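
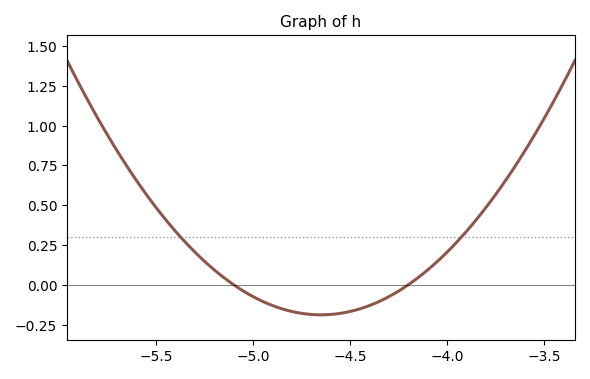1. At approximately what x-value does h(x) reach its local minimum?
-4.65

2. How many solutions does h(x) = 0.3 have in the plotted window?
2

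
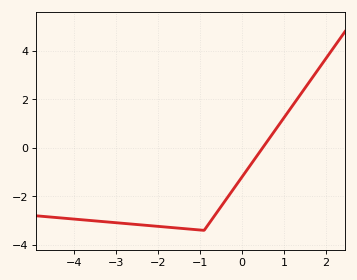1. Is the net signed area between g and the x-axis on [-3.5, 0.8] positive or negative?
negative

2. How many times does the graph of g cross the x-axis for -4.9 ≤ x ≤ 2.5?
1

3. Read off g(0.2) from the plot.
-0.8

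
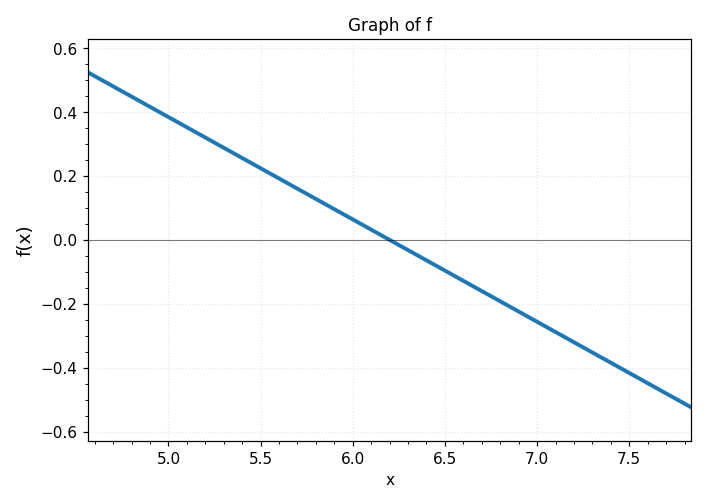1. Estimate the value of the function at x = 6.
0.064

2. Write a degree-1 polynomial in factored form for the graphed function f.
y = -0.32(x - 6.2)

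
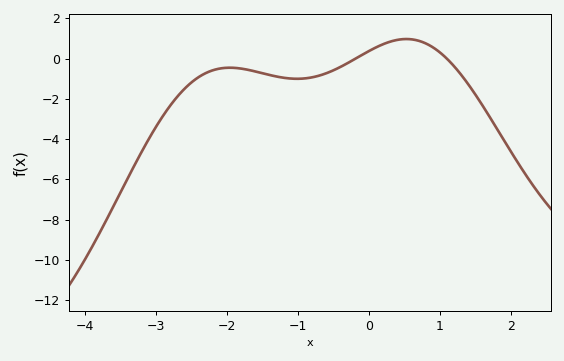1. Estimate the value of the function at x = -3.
-3.37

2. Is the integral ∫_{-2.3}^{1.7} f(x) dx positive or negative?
negative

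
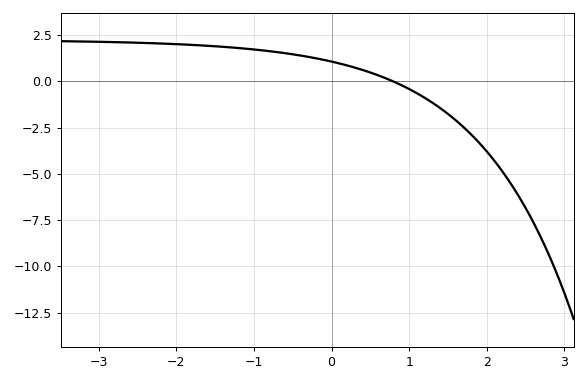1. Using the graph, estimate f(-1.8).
1.97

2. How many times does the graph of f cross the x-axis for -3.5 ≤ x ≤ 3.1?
1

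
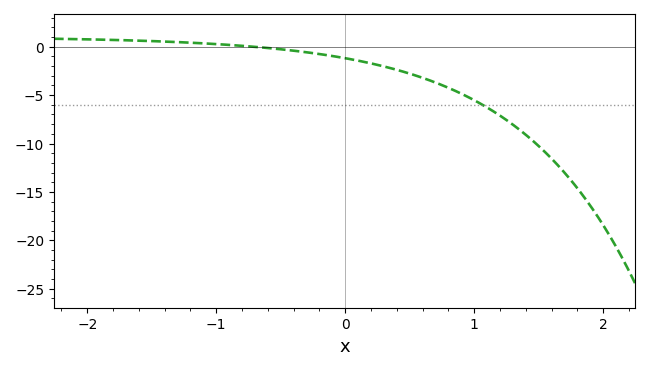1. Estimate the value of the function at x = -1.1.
0.357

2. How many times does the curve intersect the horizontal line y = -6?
1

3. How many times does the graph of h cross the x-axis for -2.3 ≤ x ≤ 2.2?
1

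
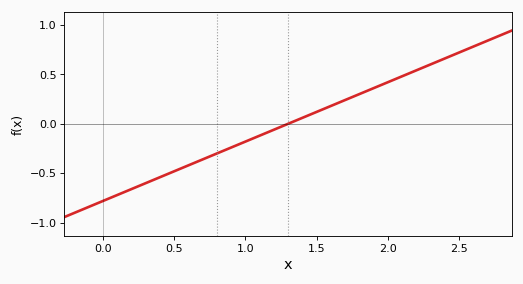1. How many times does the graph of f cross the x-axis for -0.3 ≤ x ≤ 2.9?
1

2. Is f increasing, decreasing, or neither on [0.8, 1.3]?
increasing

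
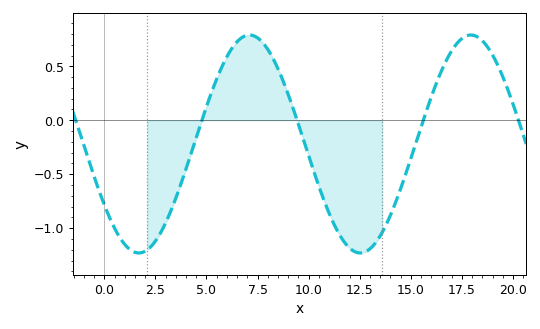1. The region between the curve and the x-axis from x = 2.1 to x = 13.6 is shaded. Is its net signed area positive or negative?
negative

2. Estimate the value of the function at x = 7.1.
0.8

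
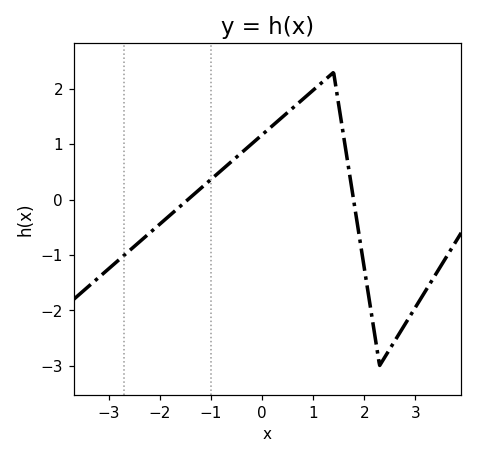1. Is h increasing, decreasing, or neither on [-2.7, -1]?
increasing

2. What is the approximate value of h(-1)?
0.365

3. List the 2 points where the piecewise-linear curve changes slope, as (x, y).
(1.4, 2.3); (2.3, -3)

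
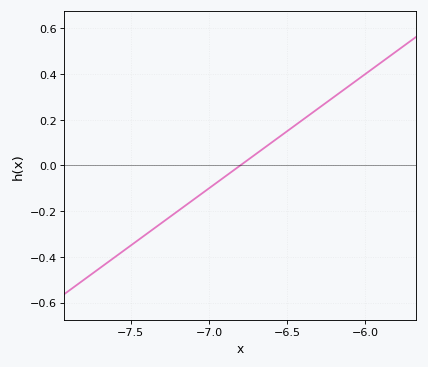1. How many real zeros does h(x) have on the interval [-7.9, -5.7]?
1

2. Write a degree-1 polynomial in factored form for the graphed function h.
y = 0.5(x + 6.8)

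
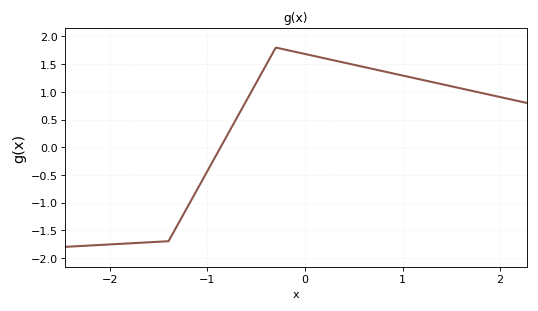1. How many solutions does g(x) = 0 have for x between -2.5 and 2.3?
1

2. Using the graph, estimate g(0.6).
1.45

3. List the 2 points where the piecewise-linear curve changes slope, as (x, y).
(-1.4, -1.7); (-0.3, 1.8)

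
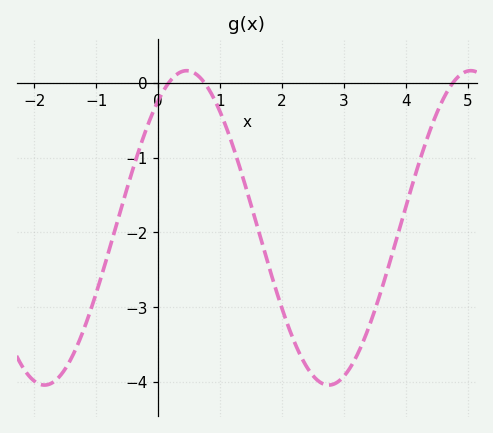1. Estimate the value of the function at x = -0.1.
-0.4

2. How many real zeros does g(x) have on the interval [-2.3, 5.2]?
3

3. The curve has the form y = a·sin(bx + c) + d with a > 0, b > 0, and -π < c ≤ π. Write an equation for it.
y = 2.1sin(1.4x + 0.94) - 1.94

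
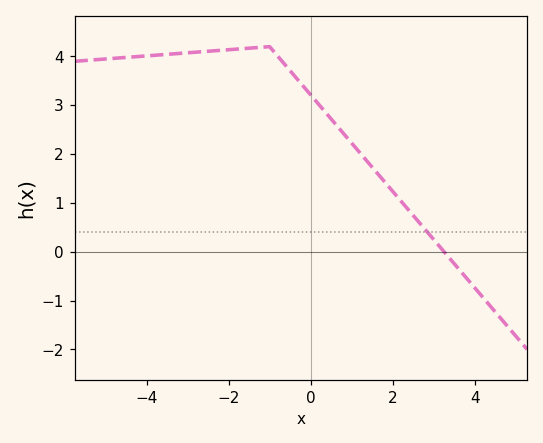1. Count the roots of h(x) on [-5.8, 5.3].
1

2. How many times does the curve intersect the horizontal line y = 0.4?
1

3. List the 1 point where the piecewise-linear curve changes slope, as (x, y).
(-1, 4.2)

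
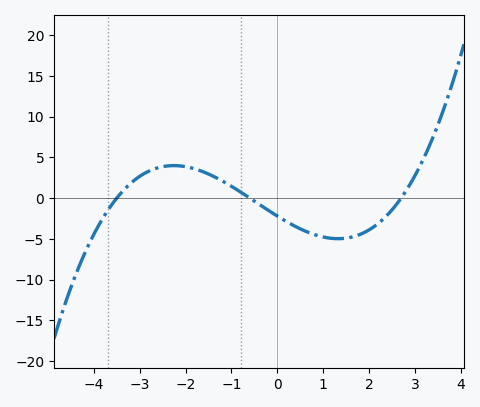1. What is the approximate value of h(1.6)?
-4.81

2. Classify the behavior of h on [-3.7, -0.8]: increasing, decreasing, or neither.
neither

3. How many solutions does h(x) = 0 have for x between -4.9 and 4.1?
3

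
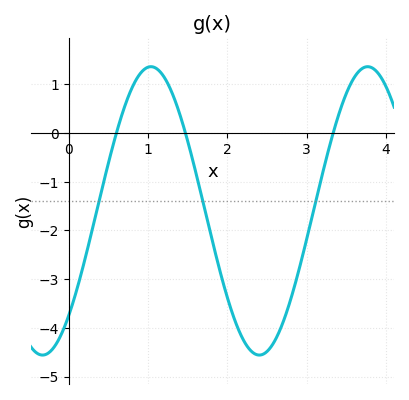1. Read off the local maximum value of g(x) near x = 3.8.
1.36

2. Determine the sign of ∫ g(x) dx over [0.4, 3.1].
negative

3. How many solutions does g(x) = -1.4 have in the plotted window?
3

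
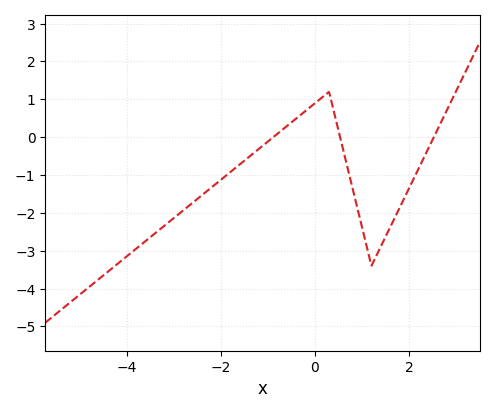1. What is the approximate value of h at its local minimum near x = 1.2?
-3.4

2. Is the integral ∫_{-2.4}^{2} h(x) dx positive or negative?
negative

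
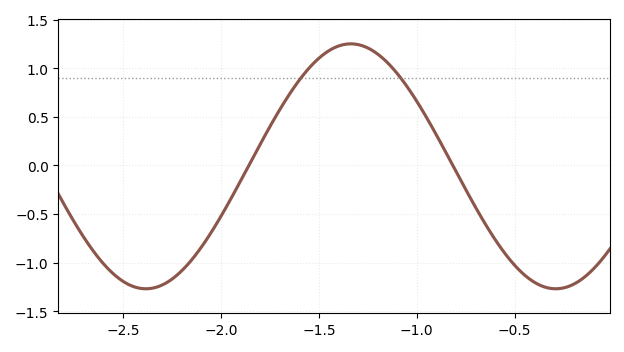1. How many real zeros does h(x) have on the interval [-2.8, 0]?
2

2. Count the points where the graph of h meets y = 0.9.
2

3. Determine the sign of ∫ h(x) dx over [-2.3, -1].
positive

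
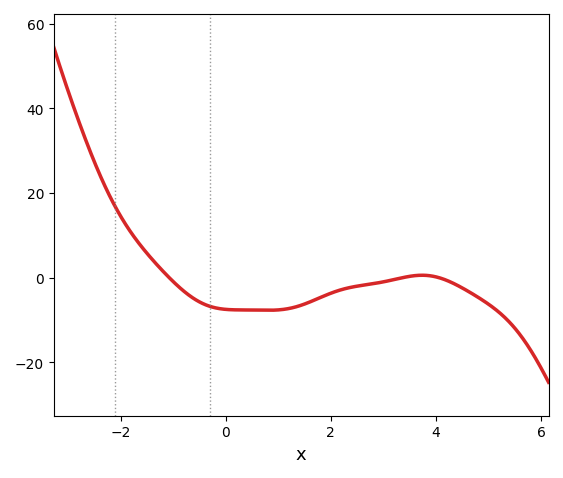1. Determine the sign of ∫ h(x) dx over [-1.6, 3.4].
negative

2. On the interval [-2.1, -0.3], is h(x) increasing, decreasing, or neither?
decreasing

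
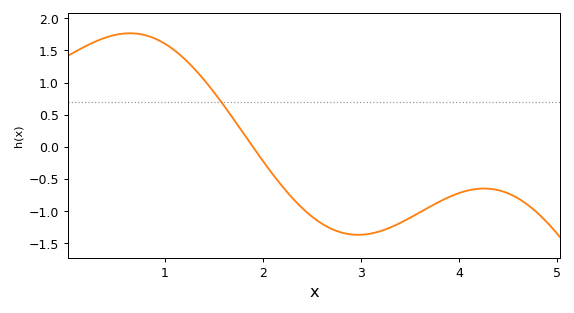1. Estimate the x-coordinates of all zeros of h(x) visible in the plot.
1.9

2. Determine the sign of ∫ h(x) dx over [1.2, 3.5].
negative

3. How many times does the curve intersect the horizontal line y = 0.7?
1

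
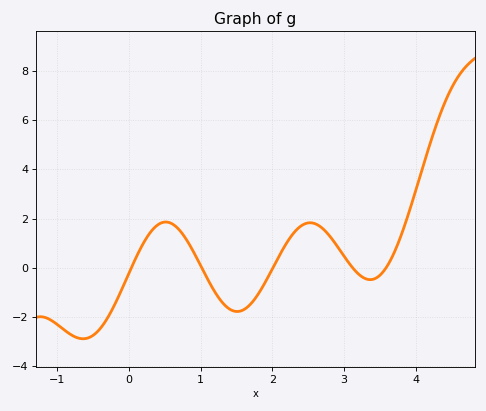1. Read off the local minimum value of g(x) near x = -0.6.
-2.89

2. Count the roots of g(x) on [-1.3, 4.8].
5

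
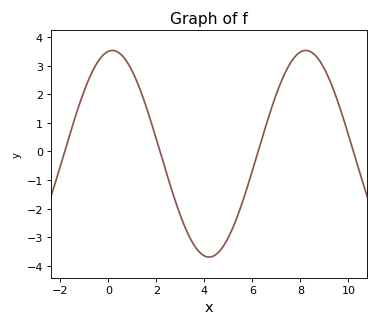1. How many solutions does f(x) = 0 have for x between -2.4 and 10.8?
4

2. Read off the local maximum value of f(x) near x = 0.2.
3.5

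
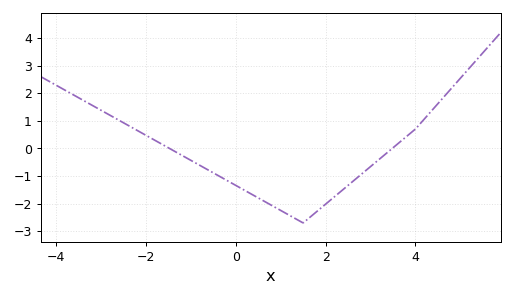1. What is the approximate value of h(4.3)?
1.3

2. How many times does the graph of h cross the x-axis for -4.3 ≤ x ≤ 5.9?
2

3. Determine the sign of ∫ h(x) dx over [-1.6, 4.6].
negative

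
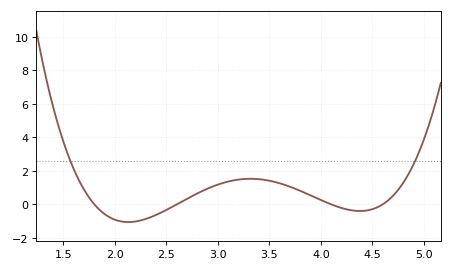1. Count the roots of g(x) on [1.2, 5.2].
4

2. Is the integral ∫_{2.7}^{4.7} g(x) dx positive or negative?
positive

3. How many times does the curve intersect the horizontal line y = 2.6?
2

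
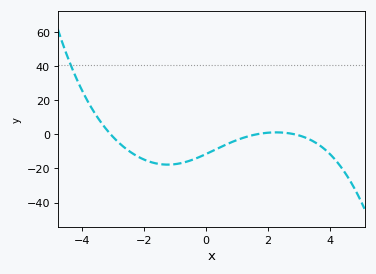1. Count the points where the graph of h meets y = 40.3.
1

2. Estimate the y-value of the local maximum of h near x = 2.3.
2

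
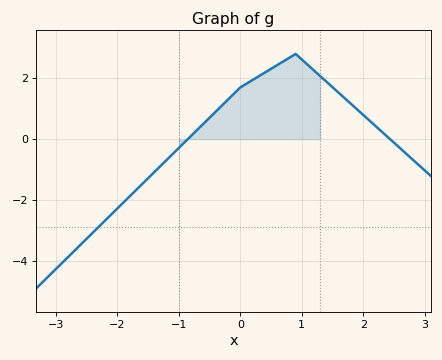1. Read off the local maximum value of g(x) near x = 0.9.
2.8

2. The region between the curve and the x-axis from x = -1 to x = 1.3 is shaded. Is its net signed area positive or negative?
positive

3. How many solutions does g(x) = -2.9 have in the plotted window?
1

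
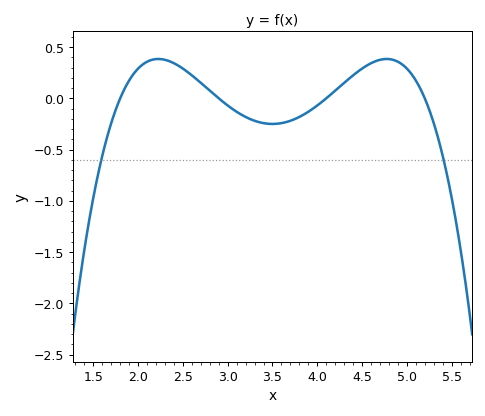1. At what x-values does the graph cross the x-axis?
1.8, 2.9, 4.1, 5.2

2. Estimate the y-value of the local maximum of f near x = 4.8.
0.4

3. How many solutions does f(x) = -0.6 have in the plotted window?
2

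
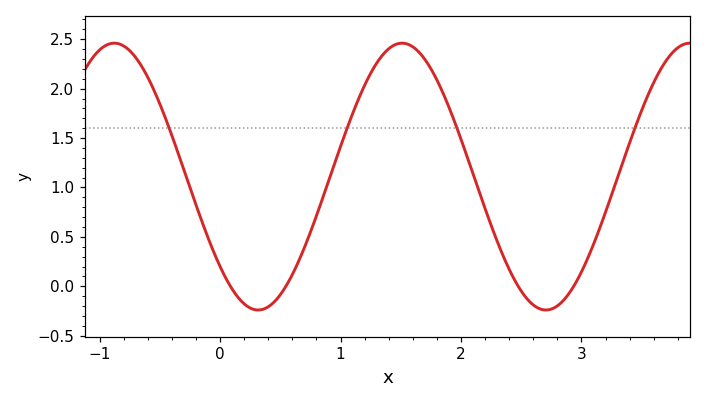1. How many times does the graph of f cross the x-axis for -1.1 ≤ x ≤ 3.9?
4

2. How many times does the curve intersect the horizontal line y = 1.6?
4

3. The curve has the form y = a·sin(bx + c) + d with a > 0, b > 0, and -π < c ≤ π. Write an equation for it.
y = 1.35sin(2.6x - 2.4) + 1.11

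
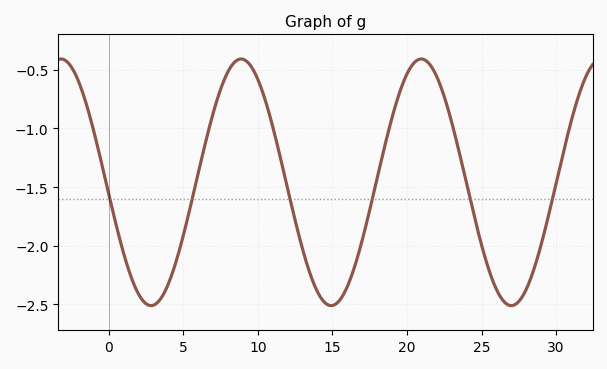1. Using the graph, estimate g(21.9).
-0.55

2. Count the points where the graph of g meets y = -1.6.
6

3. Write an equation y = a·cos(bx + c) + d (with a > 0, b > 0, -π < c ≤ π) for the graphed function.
y = 1.05cos(0.52x + 1.7) - 1.46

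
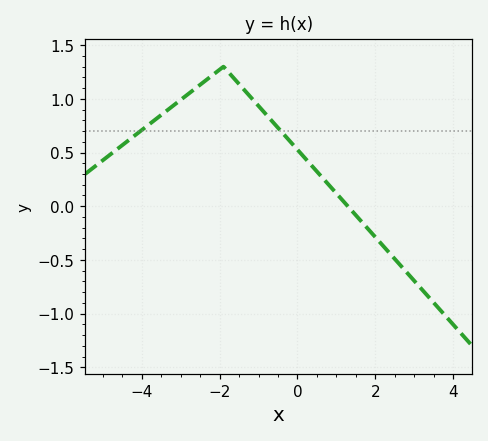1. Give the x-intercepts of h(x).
1.3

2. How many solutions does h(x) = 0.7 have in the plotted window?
2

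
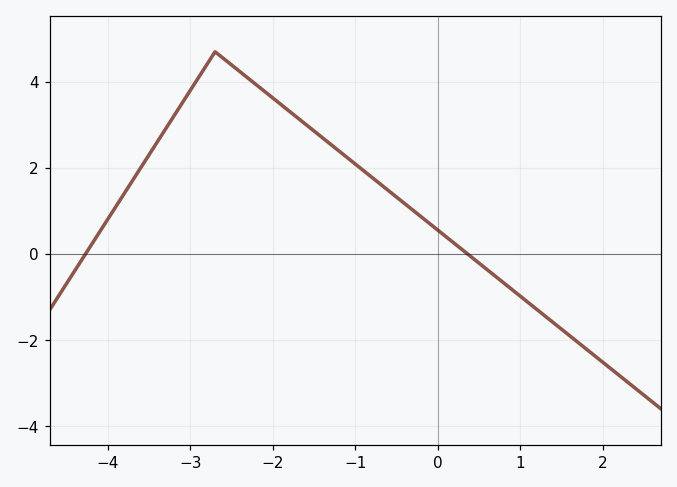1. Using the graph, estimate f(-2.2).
4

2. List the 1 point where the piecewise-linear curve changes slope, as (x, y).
(-2.7, 4.7)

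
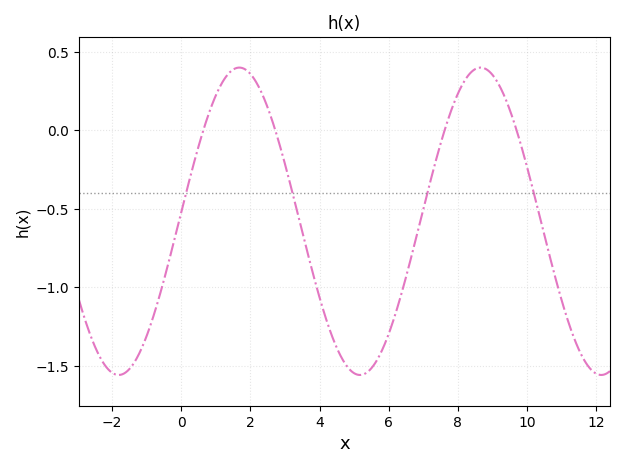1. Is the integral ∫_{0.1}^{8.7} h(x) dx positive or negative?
negative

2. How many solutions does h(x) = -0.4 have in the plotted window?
4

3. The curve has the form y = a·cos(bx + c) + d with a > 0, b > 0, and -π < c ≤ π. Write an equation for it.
y = 0.98cos(0.9x - 1.51) - 0.58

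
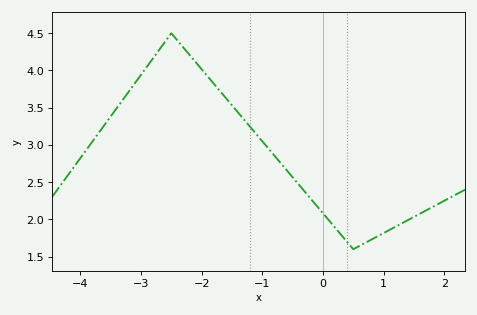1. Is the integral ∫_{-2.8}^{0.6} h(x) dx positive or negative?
positive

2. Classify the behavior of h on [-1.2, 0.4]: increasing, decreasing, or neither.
decreasing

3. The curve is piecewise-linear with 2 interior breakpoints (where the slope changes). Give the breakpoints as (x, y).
(-2.5, 4.5); (0.5, 1.6)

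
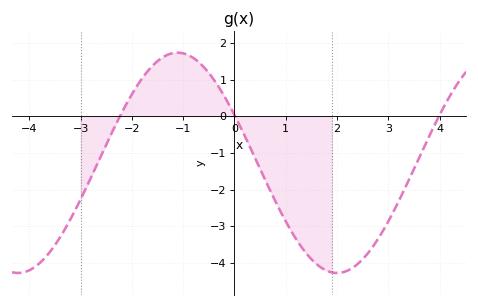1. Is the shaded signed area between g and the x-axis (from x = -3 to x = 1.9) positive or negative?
negative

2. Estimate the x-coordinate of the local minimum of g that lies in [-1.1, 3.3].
2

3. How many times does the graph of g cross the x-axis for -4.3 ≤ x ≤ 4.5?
3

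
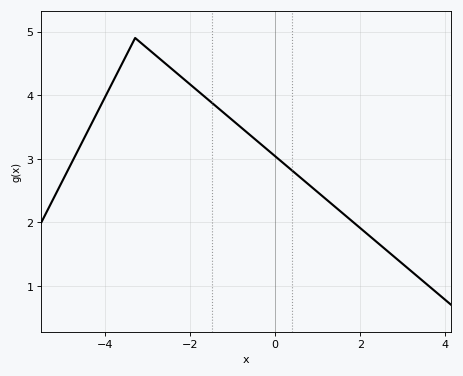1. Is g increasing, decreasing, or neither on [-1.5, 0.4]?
decreasing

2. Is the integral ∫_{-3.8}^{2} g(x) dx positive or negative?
positive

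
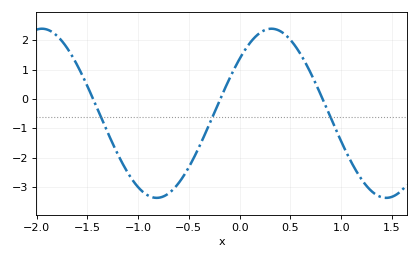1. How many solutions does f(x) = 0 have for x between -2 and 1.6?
3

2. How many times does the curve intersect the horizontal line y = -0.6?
3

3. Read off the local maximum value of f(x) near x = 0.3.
2.39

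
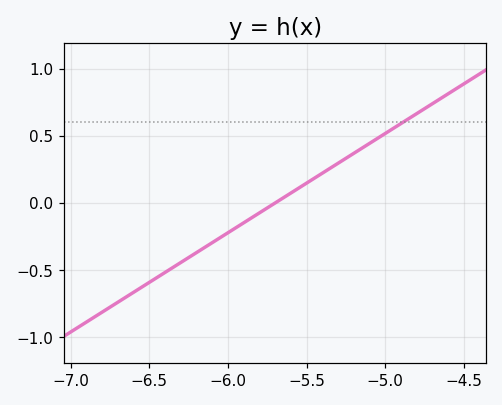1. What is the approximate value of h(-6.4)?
-0.5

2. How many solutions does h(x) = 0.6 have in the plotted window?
1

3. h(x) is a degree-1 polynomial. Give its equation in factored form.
y = 0.74(x + 5.7)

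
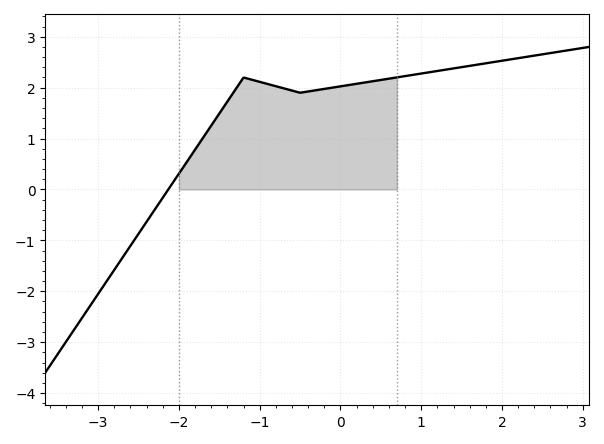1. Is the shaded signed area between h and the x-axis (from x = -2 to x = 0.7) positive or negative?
positive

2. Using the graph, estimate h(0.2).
2.1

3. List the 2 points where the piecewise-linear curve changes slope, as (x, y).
(-1.2, 2.2); (-0.5, 1.9)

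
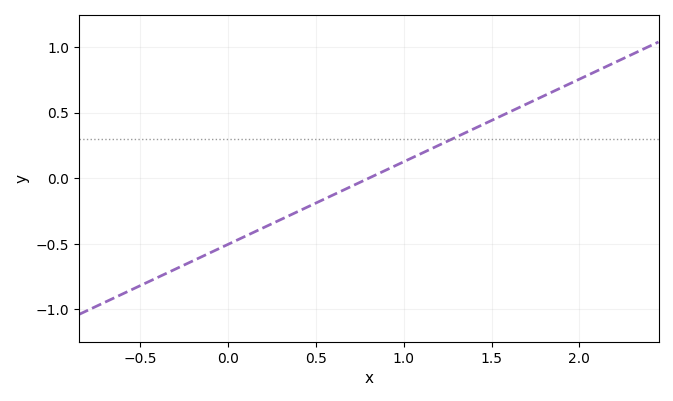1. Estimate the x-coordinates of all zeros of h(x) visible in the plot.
0.8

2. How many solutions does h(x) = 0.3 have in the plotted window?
1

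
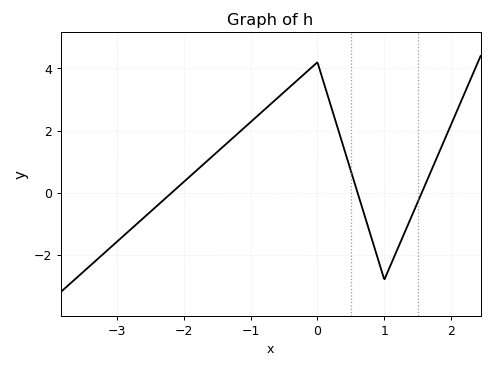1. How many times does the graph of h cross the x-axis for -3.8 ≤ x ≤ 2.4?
3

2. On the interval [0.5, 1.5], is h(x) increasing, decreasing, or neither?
neither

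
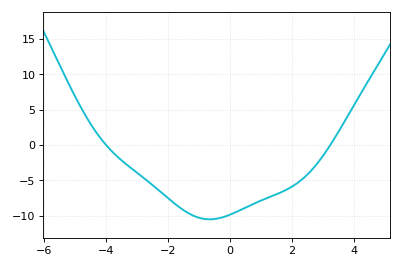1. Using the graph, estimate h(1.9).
-6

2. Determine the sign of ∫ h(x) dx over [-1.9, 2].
negative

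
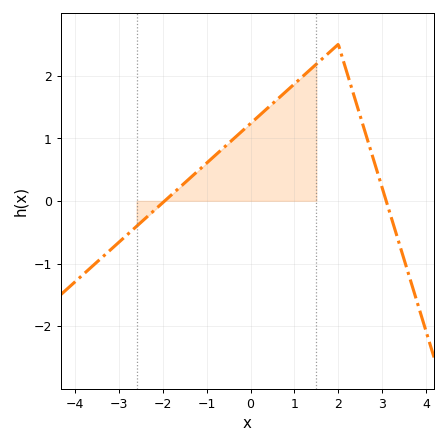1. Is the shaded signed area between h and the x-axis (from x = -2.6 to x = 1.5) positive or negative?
positive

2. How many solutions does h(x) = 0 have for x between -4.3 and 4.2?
2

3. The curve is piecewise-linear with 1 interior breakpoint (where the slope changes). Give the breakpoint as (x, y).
(2, 2.5)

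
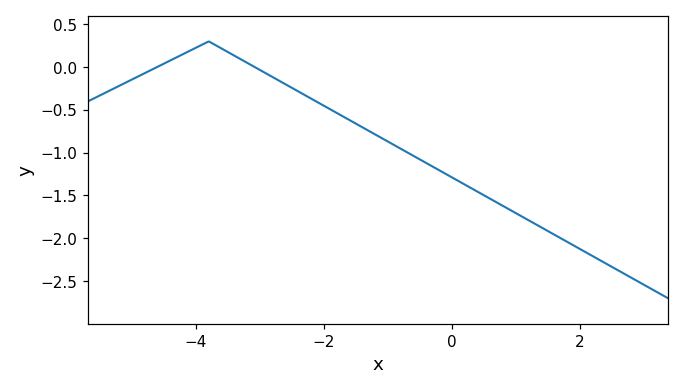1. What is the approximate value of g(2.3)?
-2.25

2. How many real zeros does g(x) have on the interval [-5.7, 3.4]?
2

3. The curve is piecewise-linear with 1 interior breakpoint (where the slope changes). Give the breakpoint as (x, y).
(-3.8, 0.3)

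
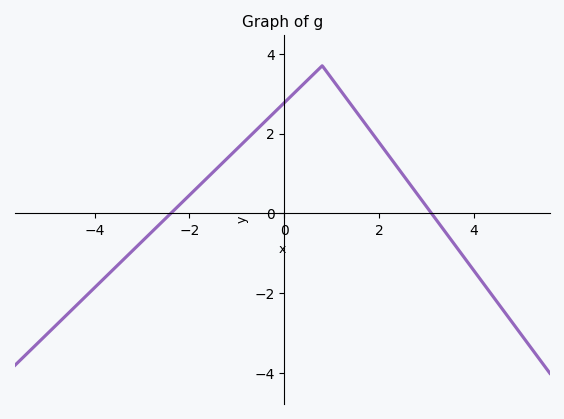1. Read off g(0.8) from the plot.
3.6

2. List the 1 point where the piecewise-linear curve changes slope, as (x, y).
(0.8, 3.7)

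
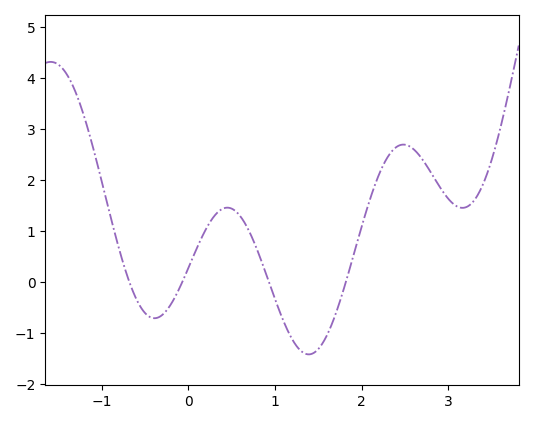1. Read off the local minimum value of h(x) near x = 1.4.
-1.42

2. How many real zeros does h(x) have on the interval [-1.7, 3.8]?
4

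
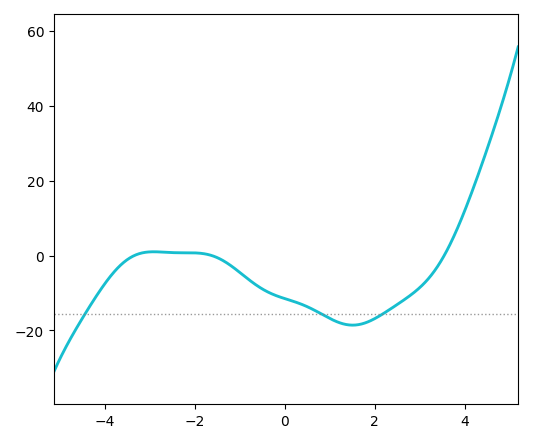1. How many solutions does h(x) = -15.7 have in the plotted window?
3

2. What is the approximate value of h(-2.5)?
0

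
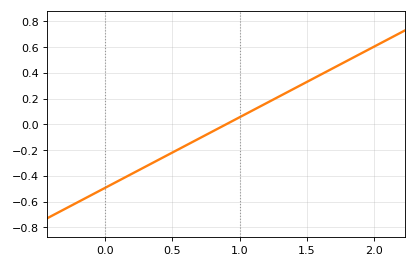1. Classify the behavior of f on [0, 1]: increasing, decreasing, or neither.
increasing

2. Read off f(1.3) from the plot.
0.22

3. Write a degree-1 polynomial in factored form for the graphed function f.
y = 0.55(x - 0.9)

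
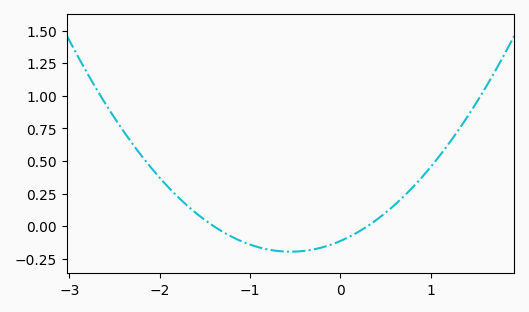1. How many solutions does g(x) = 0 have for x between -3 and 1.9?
2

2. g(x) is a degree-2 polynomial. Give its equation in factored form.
y = 0.27(x + 1.4)(x - 0.3)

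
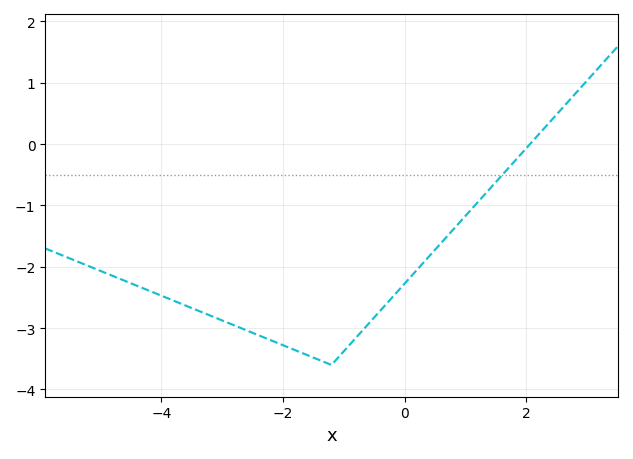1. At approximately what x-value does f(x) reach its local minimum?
-1.2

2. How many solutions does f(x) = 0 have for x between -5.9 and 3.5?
1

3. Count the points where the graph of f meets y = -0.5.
1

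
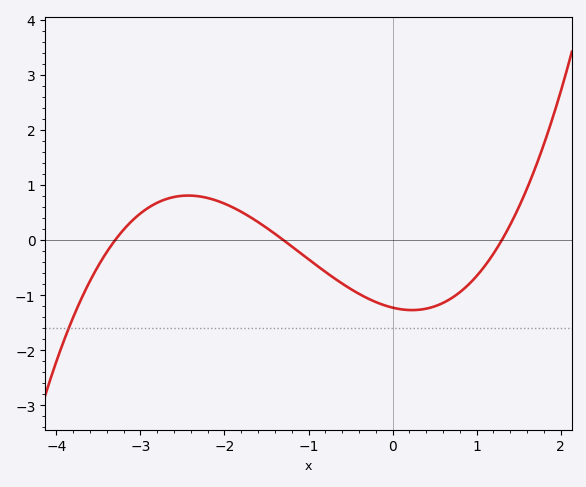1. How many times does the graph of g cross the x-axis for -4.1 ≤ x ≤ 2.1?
3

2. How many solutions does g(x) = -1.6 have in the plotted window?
1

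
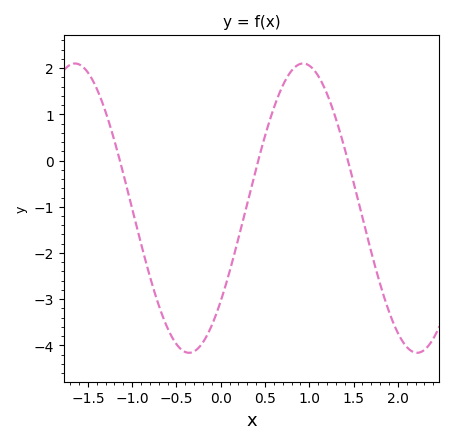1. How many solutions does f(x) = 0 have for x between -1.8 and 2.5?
3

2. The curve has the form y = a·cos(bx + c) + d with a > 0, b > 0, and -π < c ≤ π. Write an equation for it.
y = 3.13cos(2.4x - 2.3) - 1.03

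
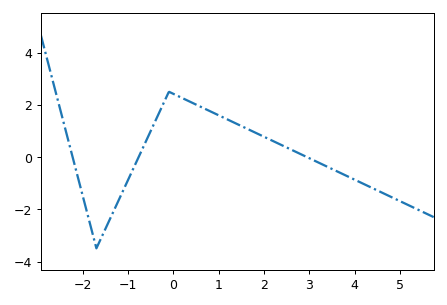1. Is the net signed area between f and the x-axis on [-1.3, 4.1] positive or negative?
positive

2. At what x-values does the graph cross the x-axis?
-2.2, -0.8, 3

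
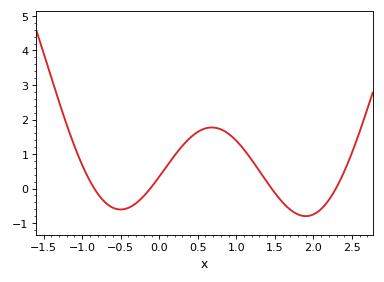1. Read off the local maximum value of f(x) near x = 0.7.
1.77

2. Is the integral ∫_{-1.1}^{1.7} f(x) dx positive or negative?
positive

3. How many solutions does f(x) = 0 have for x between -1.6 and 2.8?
4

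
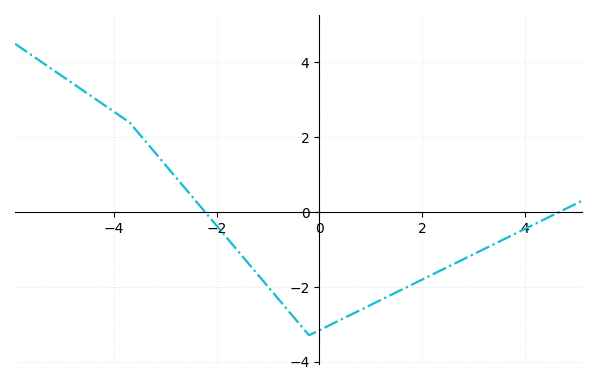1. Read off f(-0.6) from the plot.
-2.6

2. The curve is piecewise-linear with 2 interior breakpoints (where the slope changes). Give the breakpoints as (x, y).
(-3.7, 2.4); (-0.2, -3.3)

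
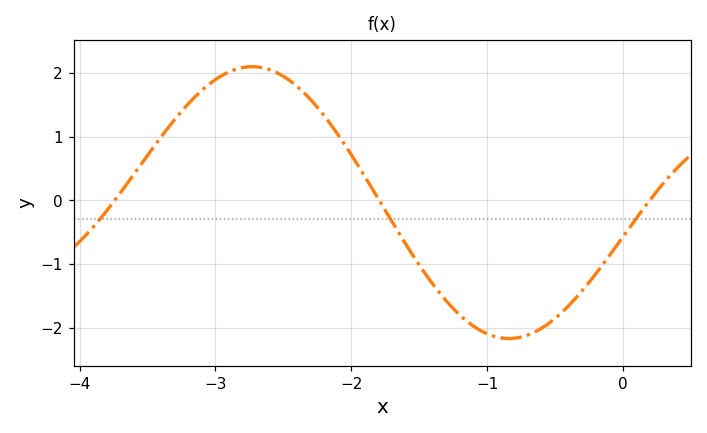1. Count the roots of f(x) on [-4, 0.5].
3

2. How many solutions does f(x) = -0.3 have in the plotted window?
3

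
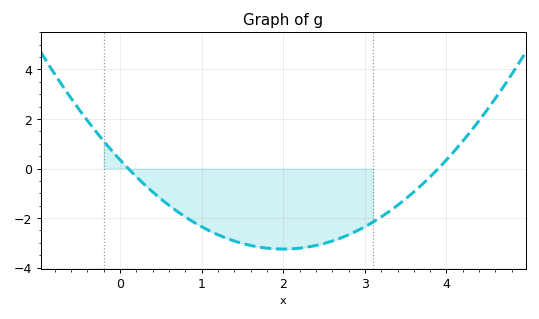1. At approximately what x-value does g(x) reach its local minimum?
2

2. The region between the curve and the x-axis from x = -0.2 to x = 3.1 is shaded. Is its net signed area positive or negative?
negative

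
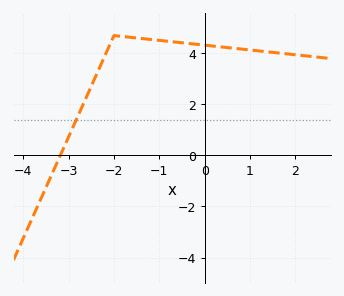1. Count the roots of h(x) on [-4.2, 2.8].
1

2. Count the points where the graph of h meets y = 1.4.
1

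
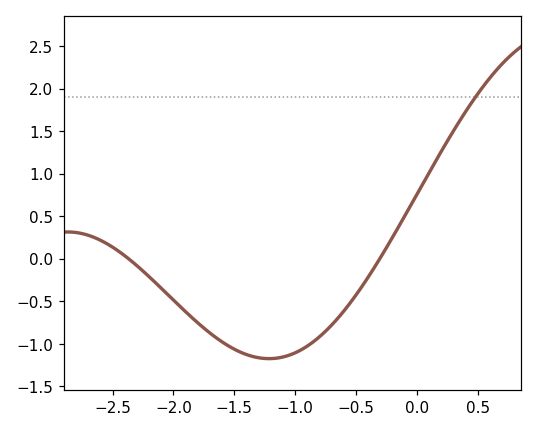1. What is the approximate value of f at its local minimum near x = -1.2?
-1.17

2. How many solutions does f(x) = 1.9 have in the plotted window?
1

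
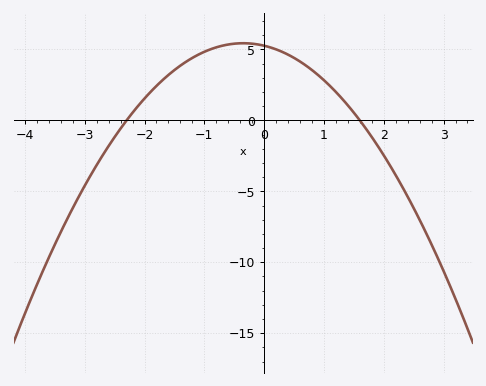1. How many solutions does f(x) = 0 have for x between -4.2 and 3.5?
2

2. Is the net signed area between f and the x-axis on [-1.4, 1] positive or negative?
positive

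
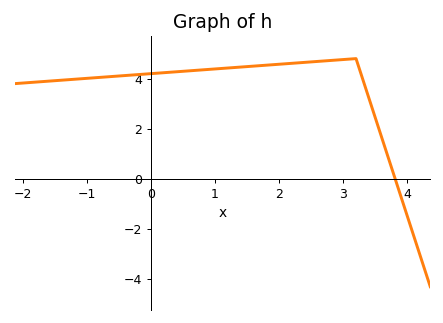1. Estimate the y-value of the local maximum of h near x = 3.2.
4.8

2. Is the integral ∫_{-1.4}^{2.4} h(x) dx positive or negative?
positive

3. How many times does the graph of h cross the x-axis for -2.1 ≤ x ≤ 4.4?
1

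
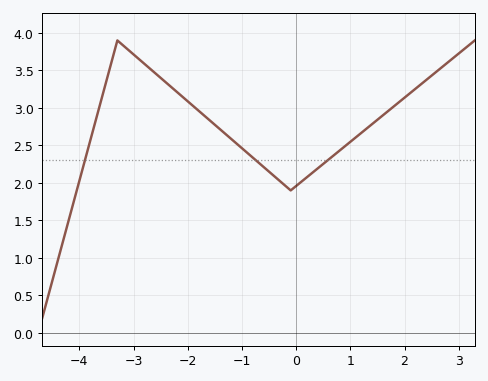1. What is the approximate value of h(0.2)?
2.1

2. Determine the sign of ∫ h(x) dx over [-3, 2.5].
positive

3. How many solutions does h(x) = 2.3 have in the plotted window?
3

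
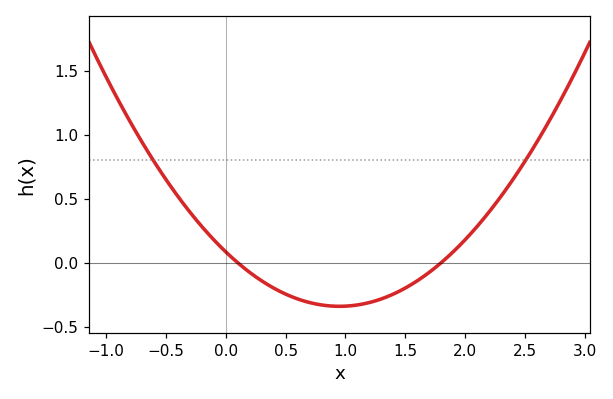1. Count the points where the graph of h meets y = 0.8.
2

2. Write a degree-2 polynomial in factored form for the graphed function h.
y = 0.47(x - 0.1)(x - 1.8)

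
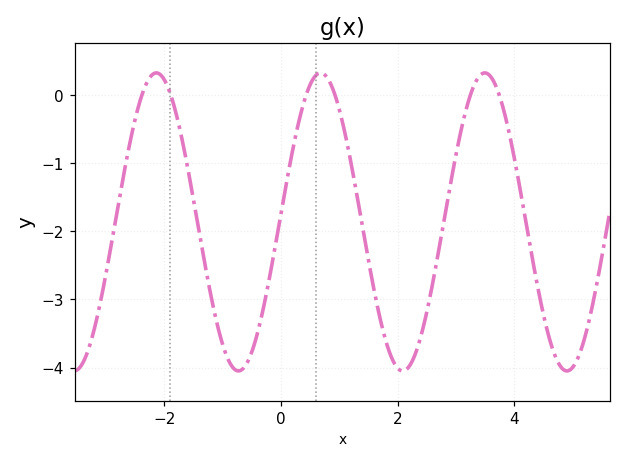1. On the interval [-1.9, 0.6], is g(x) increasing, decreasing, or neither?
neither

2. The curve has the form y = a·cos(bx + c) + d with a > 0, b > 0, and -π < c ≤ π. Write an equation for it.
y = 2.19cos(2.2x - 1.5) - 1.86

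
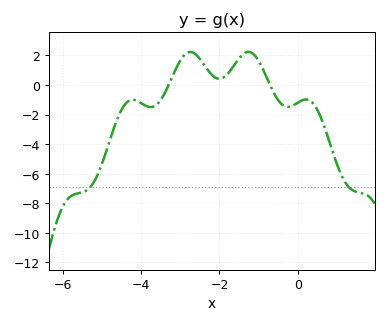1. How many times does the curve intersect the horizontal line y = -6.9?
2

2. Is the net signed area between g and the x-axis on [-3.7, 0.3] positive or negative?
positive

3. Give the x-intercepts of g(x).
-3.3, -0.708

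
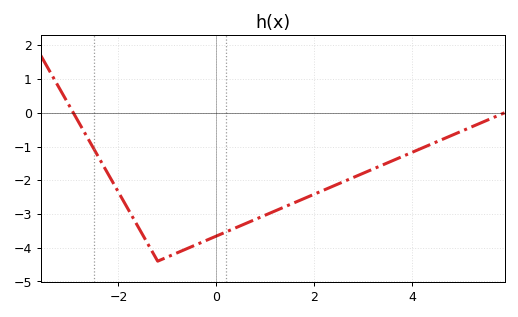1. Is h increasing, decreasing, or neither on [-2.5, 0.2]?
neither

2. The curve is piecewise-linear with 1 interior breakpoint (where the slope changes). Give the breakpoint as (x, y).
(-1.2, -4.4)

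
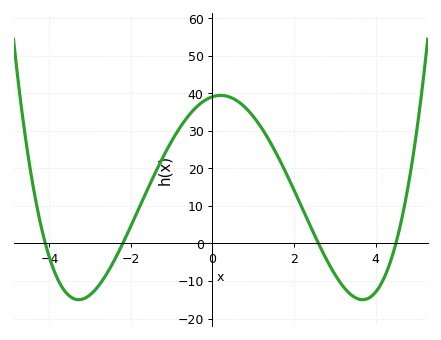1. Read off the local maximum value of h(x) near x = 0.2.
39.4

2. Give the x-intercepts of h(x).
-4.1, -2.2, 2.6, 4.5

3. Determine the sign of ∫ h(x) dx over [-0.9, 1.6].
positive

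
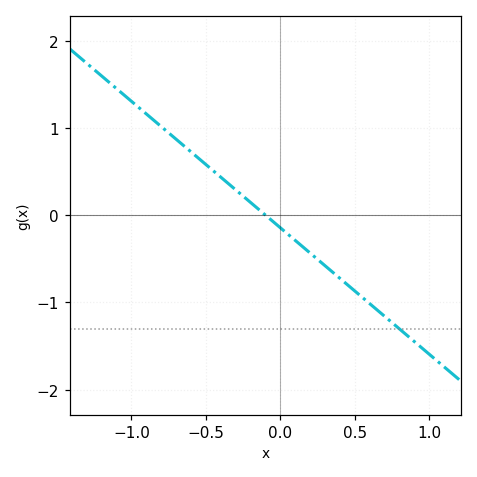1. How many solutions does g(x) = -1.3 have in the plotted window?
1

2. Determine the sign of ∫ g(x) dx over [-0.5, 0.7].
negative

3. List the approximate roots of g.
-0.1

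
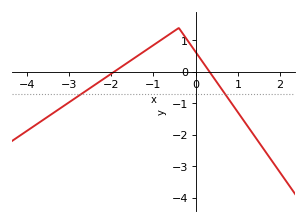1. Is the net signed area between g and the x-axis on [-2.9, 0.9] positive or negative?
positive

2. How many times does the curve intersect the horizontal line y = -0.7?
2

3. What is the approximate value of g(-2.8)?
-0.786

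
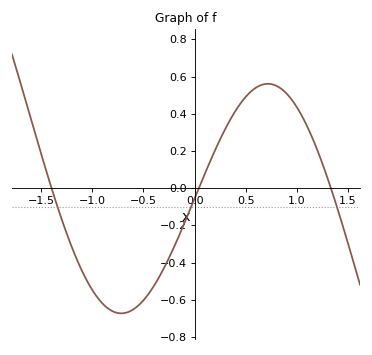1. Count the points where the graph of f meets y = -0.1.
3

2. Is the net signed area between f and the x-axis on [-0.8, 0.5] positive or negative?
negative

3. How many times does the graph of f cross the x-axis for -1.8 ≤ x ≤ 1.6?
3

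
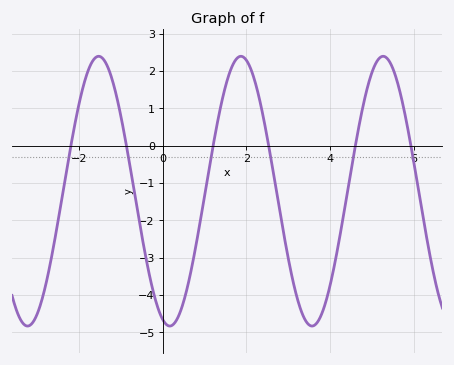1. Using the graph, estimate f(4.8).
1.12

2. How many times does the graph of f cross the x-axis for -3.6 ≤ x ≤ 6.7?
6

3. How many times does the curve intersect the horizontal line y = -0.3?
6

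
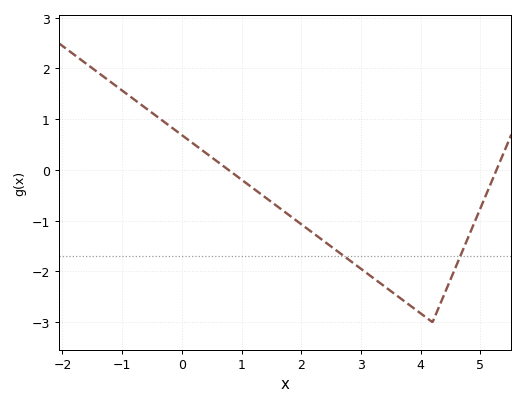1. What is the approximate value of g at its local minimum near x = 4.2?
-3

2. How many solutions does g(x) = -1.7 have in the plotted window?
2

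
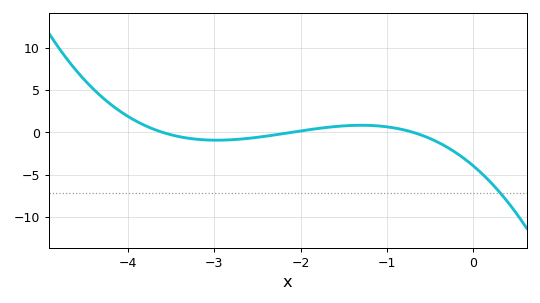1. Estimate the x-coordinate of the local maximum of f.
-1.3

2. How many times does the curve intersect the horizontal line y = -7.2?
1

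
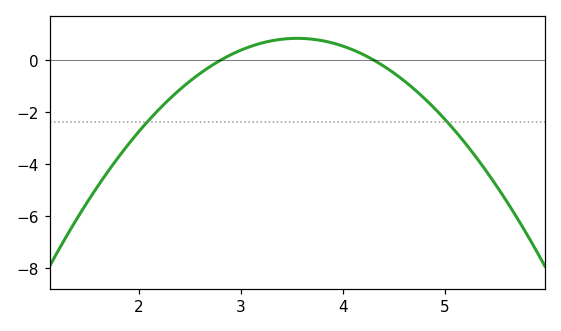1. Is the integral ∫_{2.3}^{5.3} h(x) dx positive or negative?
negative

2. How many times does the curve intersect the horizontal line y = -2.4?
2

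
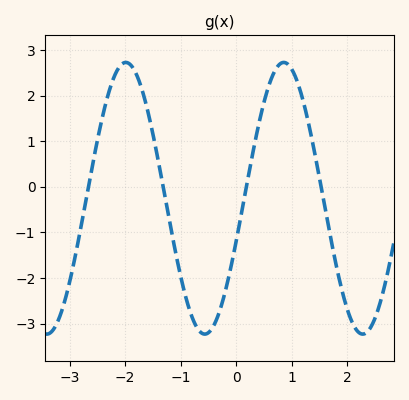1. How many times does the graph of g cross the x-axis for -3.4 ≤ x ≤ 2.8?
4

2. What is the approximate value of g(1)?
2.58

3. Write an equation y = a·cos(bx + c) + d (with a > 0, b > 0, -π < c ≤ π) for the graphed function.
y = 2.98cos(2.21x - 1.89) - 0.25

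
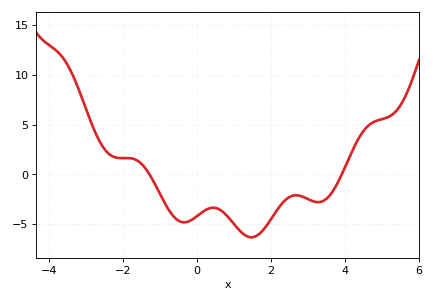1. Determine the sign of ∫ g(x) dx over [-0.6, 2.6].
negative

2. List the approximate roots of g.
-1.29, 3.91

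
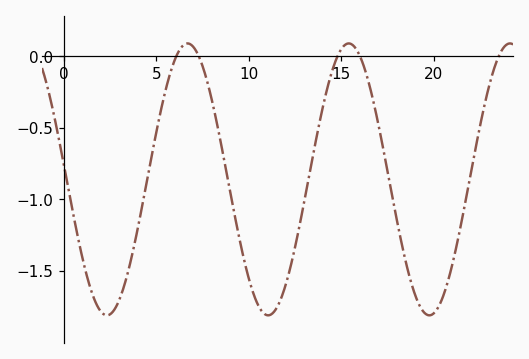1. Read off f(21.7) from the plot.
-1.05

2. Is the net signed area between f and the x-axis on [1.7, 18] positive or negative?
negative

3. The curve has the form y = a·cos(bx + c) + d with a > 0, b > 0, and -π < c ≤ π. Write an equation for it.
y = 0.95cos(0.72x + 1.5) - 0.86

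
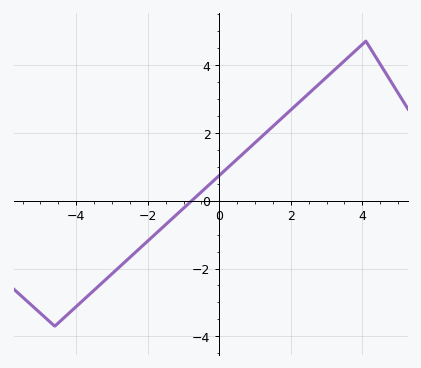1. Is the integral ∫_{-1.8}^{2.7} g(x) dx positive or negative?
positive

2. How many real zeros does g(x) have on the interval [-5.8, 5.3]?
1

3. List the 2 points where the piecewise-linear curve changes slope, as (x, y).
(-4.6, -3.7); (4.1, 4.7)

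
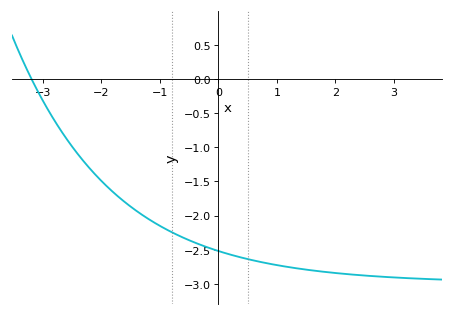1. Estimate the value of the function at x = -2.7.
-0.75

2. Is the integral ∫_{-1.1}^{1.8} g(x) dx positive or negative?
negative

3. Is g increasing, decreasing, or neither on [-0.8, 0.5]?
decreasing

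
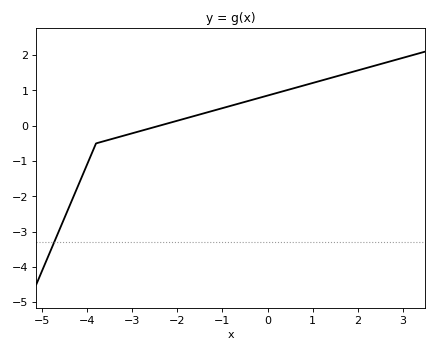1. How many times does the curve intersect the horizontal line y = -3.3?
1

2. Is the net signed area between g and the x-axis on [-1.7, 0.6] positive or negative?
positive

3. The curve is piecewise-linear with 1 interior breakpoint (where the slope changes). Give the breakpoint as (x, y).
(-3.8, -0.5)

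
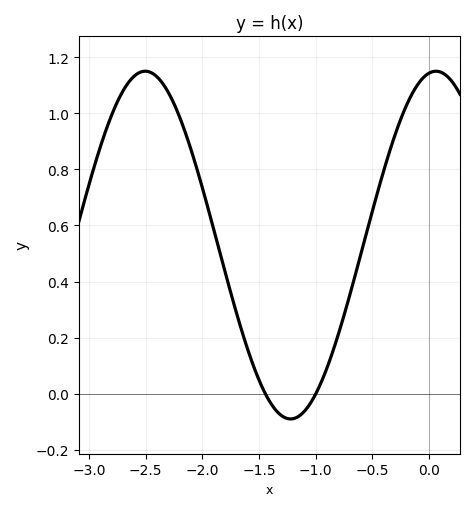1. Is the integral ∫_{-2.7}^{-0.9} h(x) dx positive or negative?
positive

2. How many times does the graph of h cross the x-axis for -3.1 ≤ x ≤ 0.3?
2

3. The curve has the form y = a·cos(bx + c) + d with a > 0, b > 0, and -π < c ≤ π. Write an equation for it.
y = 0.62cos(2.45x - 0.15) + 0.53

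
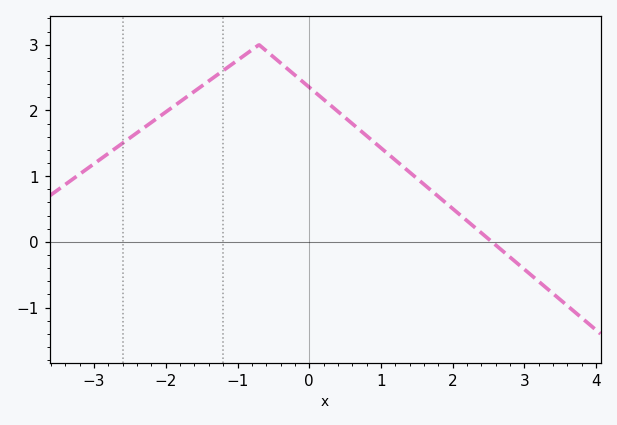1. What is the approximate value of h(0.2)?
2.17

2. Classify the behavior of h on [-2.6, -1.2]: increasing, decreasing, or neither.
increasing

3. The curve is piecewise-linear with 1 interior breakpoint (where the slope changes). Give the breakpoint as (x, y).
(-0.7, 3)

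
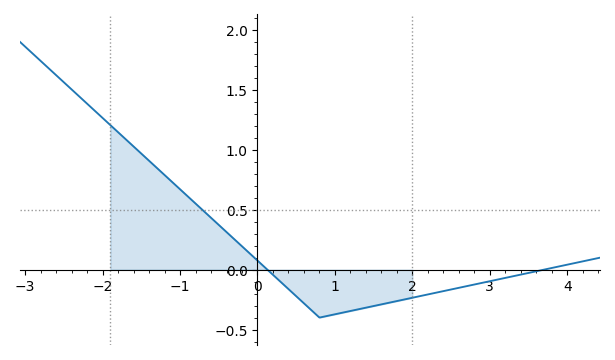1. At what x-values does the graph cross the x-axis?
0.127, 3.7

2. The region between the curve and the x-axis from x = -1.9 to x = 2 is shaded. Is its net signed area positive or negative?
positive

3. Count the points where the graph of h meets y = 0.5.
1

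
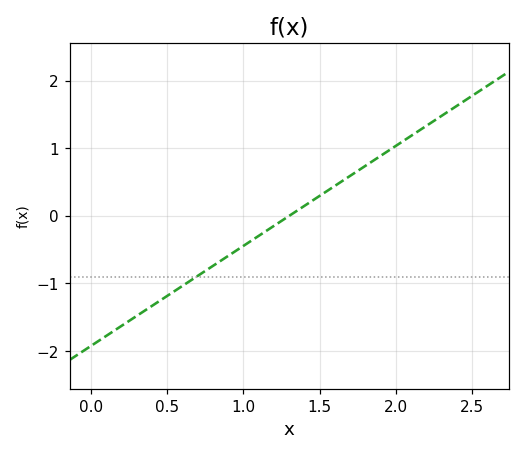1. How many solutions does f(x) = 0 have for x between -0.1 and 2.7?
1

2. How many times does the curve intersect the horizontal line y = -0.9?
1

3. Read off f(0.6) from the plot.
-1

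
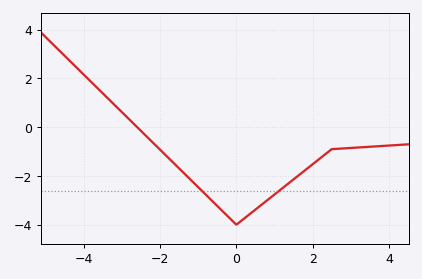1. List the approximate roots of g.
-2.6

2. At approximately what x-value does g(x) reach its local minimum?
0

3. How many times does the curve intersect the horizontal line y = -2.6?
2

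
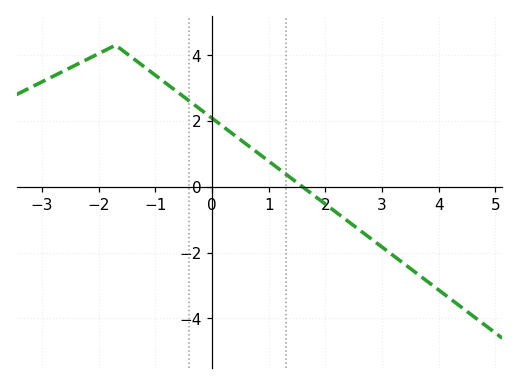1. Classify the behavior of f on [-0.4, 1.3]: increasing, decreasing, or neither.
decreasing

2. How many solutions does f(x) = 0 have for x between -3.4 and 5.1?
1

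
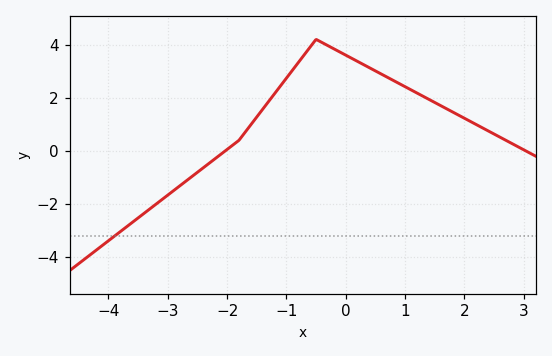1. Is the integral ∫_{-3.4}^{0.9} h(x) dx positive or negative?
positive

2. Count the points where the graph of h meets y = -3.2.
1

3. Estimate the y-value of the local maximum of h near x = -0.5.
4.2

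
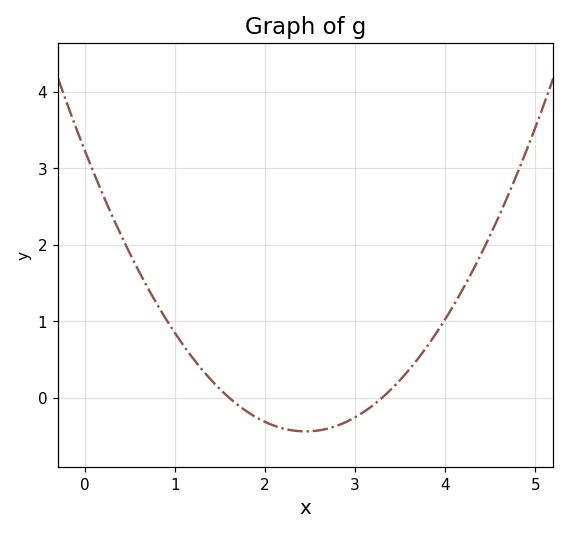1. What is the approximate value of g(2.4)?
-0.439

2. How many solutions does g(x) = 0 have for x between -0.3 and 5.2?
2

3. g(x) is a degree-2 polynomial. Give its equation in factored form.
y = 0.61(x - 1.6)(x - 3.3)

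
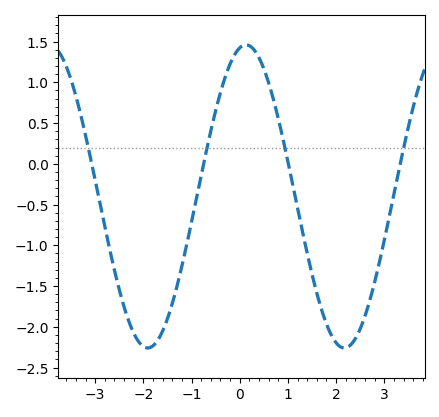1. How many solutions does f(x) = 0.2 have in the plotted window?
4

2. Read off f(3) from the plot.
-0.936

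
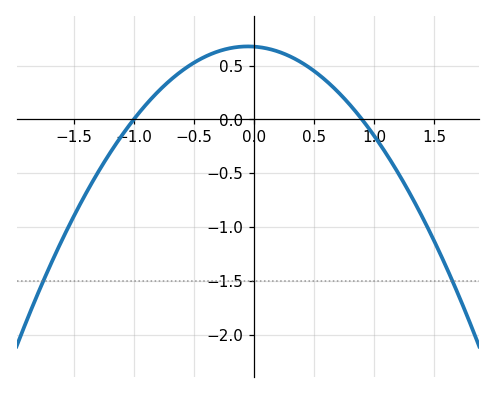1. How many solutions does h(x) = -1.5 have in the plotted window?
2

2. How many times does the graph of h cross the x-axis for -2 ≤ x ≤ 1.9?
2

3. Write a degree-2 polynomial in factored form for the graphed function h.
y = -0.75(x + 1)(x - 0.9)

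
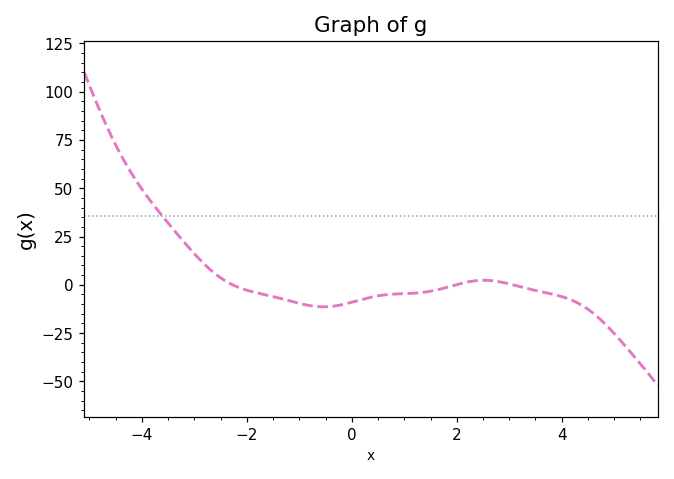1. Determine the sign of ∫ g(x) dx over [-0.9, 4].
negative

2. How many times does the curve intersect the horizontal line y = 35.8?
1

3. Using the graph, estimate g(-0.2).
-10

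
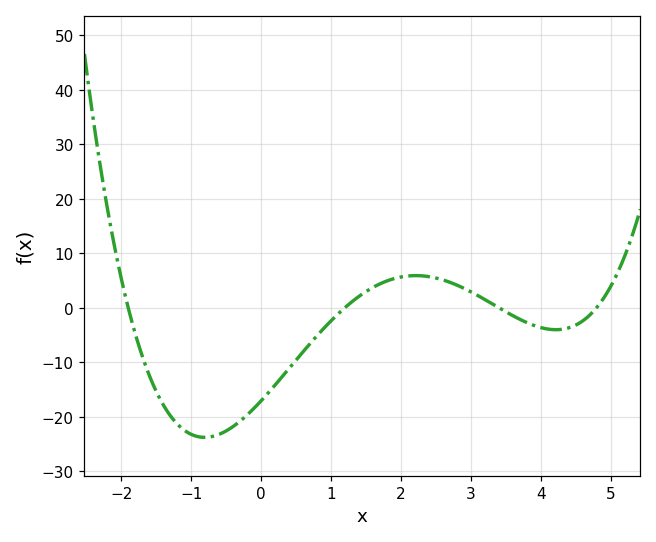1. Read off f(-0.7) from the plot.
-23.7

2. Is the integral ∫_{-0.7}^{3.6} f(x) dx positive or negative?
negative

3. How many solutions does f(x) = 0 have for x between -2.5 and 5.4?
4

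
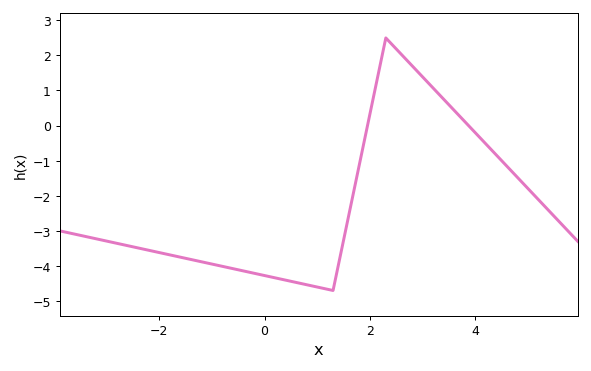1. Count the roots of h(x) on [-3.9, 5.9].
2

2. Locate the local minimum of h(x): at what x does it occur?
1.3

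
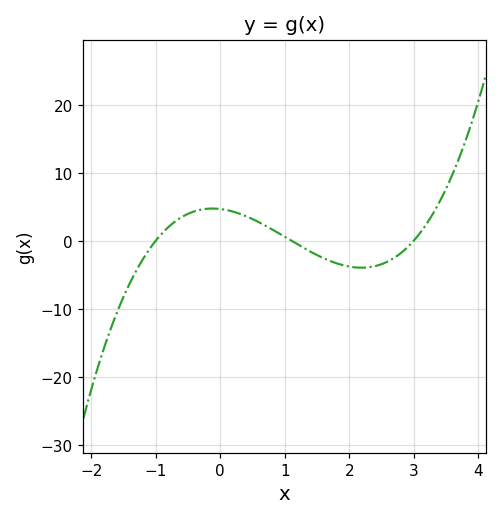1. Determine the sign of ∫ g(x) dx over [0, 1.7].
positive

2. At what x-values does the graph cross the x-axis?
-1, 1.1, 3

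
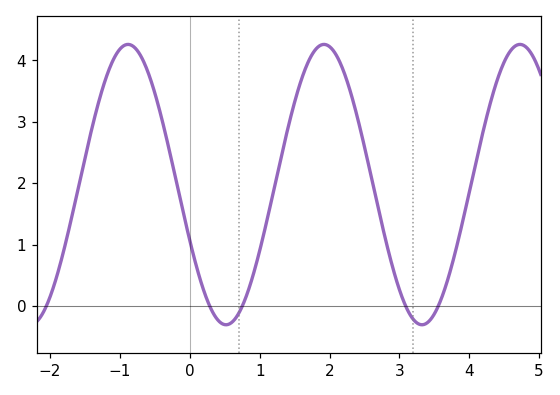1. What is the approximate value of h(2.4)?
3.07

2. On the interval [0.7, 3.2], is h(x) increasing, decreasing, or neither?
neither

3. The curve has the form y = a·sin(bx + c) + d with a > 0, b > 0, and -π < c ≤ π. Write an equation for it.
y = 2.28sin(2.24x - 2.73) + 1.98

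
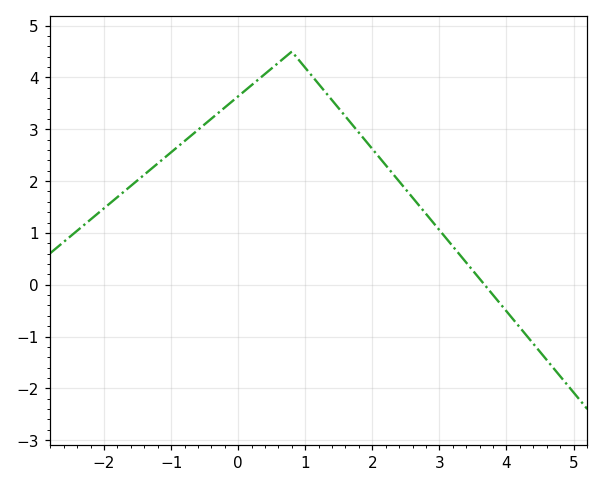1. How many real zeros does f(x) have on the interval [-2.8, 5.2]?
1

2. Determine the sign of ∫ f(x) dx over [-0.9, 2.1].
positive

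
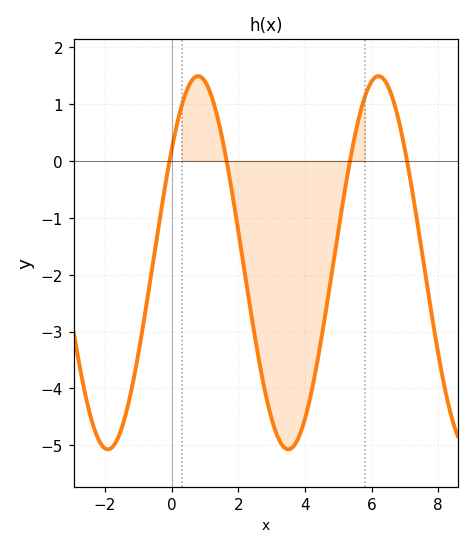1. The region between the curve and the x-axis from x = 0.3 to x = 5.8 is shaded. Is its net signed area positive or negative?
negative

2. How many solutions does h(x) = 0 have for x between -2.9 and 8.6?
4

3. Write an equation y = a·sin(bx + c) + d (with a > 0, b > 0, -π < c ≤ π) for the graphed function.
y = 3.28sin(1.16x + 0.652) - 1.79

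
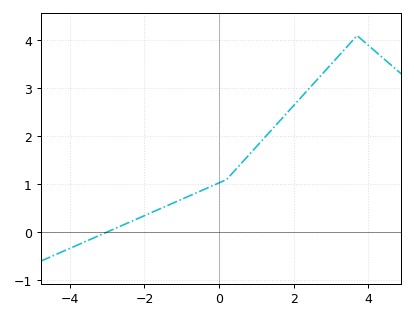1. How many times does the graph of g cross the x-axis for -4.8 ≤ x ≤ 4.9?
1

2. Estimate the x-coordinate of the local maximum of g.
3.7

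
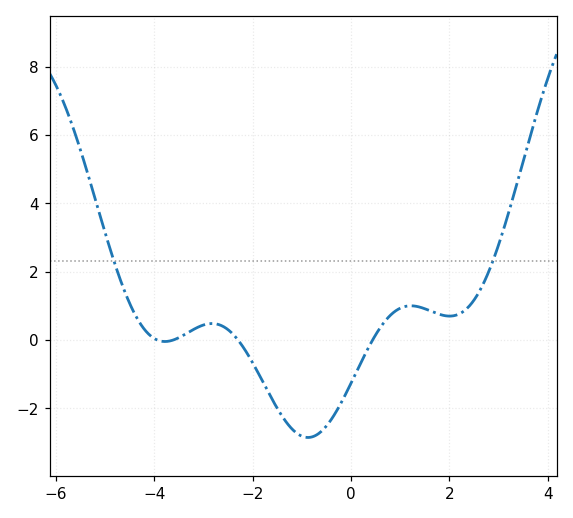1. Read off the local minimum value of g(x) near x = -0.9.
-2.86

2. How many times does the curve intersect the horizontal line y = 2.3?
2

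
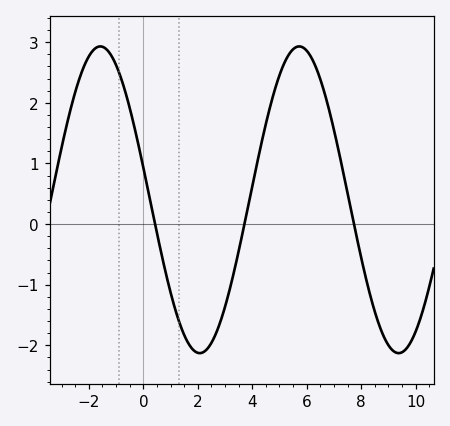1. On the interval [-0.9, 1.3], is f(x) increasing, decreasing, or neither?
decreasing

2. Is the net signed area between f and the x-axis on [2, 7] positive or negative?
positive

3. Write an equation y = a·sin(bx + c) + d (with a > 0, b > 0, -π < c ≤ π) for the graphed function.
y = 2.53sin(0.86x + 2.93) + 0.4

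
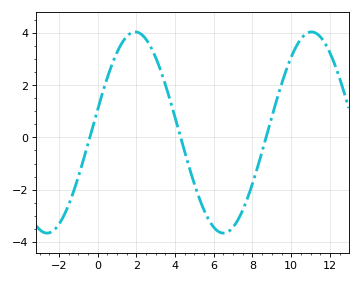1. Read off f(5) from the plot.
-1.79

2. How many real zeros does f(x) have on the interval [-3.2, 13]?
3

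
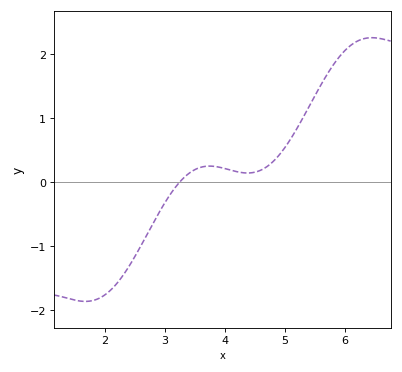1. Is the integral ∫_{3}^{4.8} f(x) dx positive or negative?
positive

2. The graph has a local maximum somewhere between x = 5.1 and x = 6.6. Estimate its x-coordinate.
6.5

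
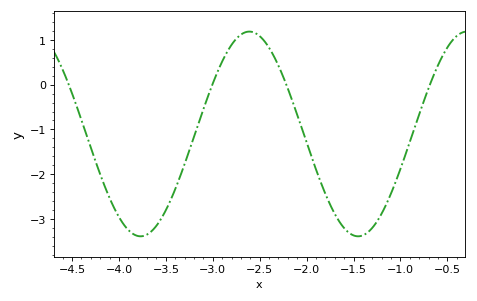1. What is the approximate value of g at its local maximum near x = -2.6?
1.2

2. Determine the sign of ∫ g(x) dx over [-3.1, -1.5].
negative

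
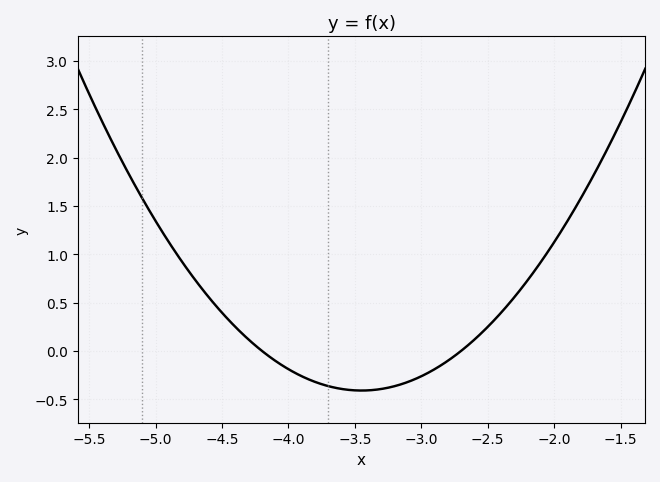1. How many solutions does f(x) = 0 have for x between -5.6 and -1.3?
2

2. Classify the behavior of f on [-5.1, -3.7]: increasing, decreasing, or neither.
decreasing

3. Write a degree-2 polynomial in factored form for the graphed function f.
y = 0.73(x + 4.2)(x + 2.7)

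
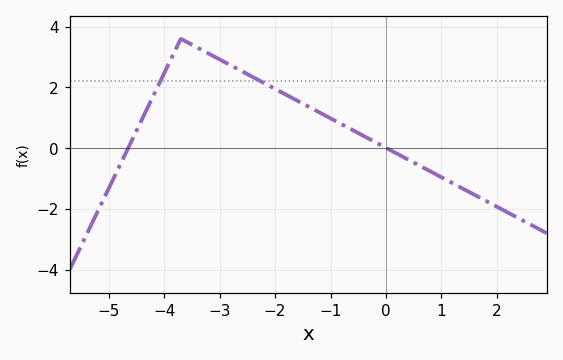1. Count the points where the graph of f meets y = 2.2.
2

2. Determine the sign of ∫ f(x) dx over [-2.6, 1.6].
positive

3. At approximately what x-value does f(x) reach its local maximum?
-3.7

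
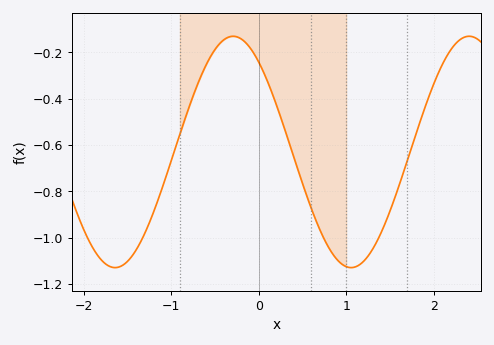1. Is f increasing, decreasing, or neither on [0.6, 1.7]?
neither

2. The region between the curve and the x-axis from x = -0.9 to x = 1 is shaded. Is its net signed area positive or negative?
negative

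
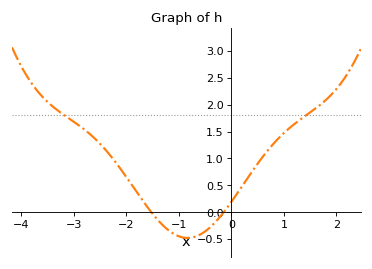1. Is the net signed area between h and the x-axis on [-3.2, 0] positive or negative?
positive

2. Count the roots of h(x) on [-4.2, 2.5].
2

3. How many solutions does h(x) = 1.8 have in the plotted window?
2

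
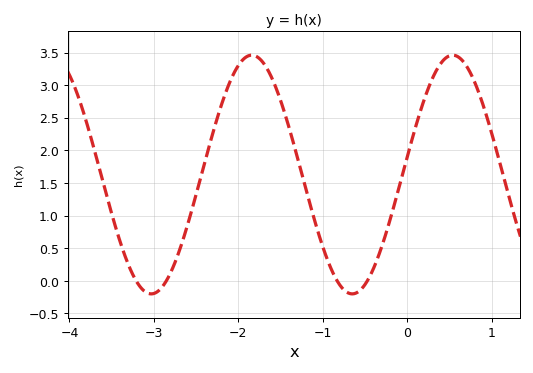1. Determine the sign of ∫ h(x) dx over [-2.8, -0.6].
positive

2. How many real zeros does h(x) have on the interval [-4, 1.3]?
4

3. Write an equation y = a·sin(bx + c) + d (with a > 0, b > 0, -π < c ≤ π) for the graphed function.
y = 1.83sin(2.64x + 0.15) + 1.63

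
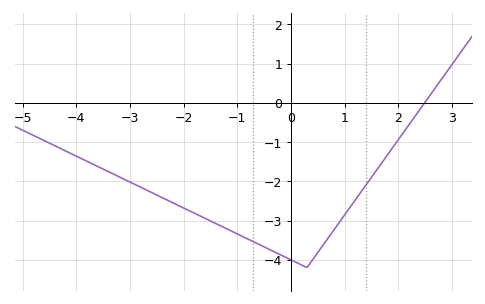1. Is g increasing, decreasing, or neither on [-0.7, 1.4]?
neither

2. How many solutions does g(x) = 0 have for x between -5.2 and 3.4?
1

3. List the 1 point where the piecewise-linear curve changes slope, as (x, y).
(0.3, -4.2)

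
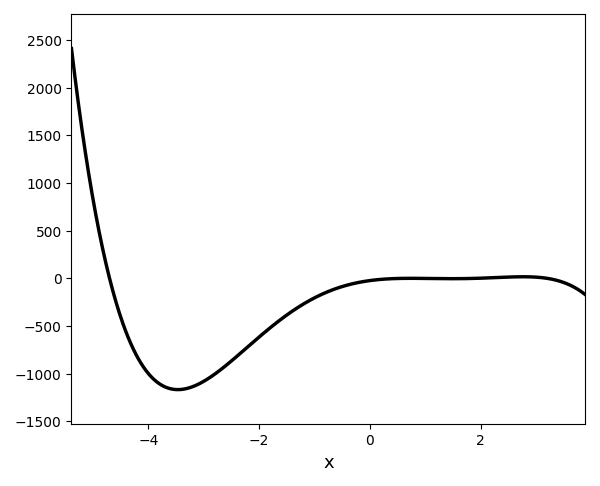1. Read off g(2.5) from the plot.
13.7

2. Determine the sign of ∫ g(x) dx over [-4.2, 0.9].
negative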